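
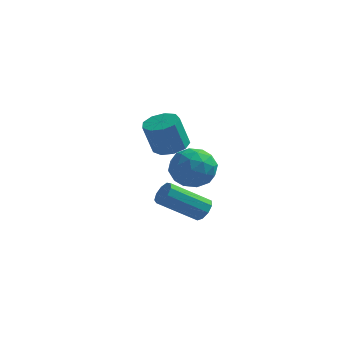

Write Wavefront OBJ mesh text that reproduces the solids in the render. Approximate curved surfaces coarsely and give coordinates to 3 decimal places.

v 0.69 2.077 -0.911
v 1.504 2.27 -0.674
v 1.125 1.937 0.907
v 0.31 1.743 0.671
v 1.165 2.758 -0.653
v 0.785 2.425 0.928
v 0.603 2.928 -0.752
v 0.224 2.594 0.829
v 0.082 2.699 -0.925
v -0.298 2.366 0.656
v -0.155 2.179 -1.092
v -0.535 1.846 0.489
v 0.003 1.611 -1.173
v -0.376 1.278 0.408
v 0.483 1.261 -1.132
v 0.103 0.928 0.449
v 1.059 1.293 -0.987
v 0.68 0.96 0.594
v 1.463 1.691 -0.806
v 1.083 1.358 0.775
v 3.622 -2.889 -2.019
v 3.899 -2.693 -1.525
v 2.376 -3.454 -0.366
v 2.098 -3.651 -0.861
v 3.646 -2.403 -1.668
v 2.122 -3.164 -0.51
v 3.381 -2.342 -1.976
v 1.857 -3.103 -0.817
v 3.229 -2.536 -2.304
v 1.705 -3.297 -1.145
v 3.261 -2.896 -2.498
v 1.737 -3.657 -1.34
v 3.462 -3.253 -2.469
v 1.938 -4.014 -1.31
v 3.737 -3.44 -2.229
v 2.213 -4.201 -1.071
v 3.959 -3.369 -1.891
v 2.435 -4.13 -0.732
v 4.023 -3.074 -1.613
v 2.499 -3.835 -0.454
v 1.061 1.099 -1.842
v 1.72 1.839 -1.267
v 2.4 -0.179 -1.733
v 3.059 0.561 -1.158
v 2.118 0.13 -0.666
v 1.29 0.92 -0.734
v 2.83 0.74 -2.266
v 2.002 1.53 -2.334
v 2.813 1.617 -1.529
v 2.373 1.24 -0.54
v 1.747 0.42 -2.46
v 1.307 0.043 -1.471
v 1.273 1.581 -1.564
v 2.847 0.079 -1.436
v 2.294 -0.174 -1.147
v 2.681 0.261 -0.809
v 1.02 1.041 -1.251
v 1.408 1.476 -0.912
v 1.641 0.472 -0.56
v 2.712 0.184 -2.088
v 3.1 0.619 -1.749
v 1.439 1.399 -2.191
v 1.826 1.834 -1.853
v 2.479 1.188 -2.44
v 2.303 1.886 -1.38
v 3.09 1.135 -1.316
v 2.955 1.24 -1.967
v 2.469 1.704 -2.007
v 2.044 1.664 -0.799
v 2.832 0.913 -0.735
v 2.278 0.66 -0.446
v 1.792 1.124 -0.485
v 2.687 1.534 -0.953
v 1.288 0.747 -2.265
v 2.076 -0.004 -2.201
v 2.328 0.536 -2.515
v 1.842 1 -2.554
v 1.03 0.525 -1.684
v 1.817 -0.226 -1.62
v 1.651 -0.044 -0.993
v 1.165 0.42 -1.033
v 1.433 0.126 -2.047
f 2 1 5
f 2 5 3
f 3 5 6
f 3 6 4
f 5 1 7
f 5 7 6
f 6 7 8
f 6 8 4
f 7 1 9
f 7 9 8
f 8 9 10
f 8 10 4
f 9 1 11
f 9 11 10
f 10 11 12
f 10 12 4
f 11 1 13
f 11 13 12
f 12 13 14
f 12 14 4
f 13 1 15
f 13 15 14
f 14 15 16
f 14 16 4
f 15 1 17
f 15 17 16
f 16 17 18
f 16 18 4
f 17 1 19
f 17 19 18
f 18 19 20
f 18 20 4
f 19 1 2
f 19 2 20
f 20 2 3
f 20 3 4
f 22 21 25
f 22 25 23
f 23 25 26
f 23 26 24
f 25 21 27
f 25 27 26
f 26 27 28
f 26 28 24
f 27 21 29
f 27 29 28
f 28 29 30
f 28 30 24
f 29 21 31
f 29 31 30
f 30 31 32
f 30 32 24
f 31 21 33
f 31 33 32
f 32 33 34
f 32 34 24
f 33 21 35
f 33 35 34
f 34 35 36
f 34 36 24
f 35 21 37
f 35 37 36
f 36 37 38
f 36 38 24
f 37 21 39
f 37 39 38
f 38 39 40
f 38 40 24
f 39 21 22
f 39 22 40
f 40 22 23
f 40 23 24
f 41 78 57
f 78 52 81
f 57 81 46
f 78 81 57
f 41 57 53
f 57 46 58
f 53 58 42
f 57 58 53
f 41 53 62
f 53 42 63
f 62 63 48
f 53 63 62
f 41 62 74
f 62 48 77
f 74 77 51
f 62 77 74
f 41 74 78
f 74 51 82
f 78 82 52
f 74 82 78
f 42 58 69
f 58 46 72
f 69 72 50
f 58 72 69
f 46 81 59
f 81 52 80
f 59 80 45
f 81 80 59
f 52 82 79
f 82 51 75
f 79 75 43
f 82 75 79
f 51 77 76
f 77 48 64
f 76 64 47
f 77 64 76
f 48 63 68
f 63 42 65
f 68 65 49
f 63 65 68
f 44 70 56
f 70 50 71
f 56 71 45
f 70 71 56
f 44 56 54
f 56 45 55
f 54 55 43
f 56 55 54
f 44 54 61
f 54 43 60
f 61 60 47
f 54 60 61
f 44 61 66
f 61 47 67
f 66 67 49
f 61 67 66
f 44 66 70
f 66 49 73
f 70 73 50
f 66 73 70
f 45 71 59
f 71 50 72
f 59 72 46
f 71 72 59
f 43 55 79
f 55 45 80
f 79 80 52
f 55 80 79
f 47 60 76
f 60 43 75
f 76 75 51
f 60 75 76
f 49 67 68
f 67 47 64
f 68 64 48
f 67 64 68
f 50 73 69
f 73 49 65
f 69 65 42
f 73 65 69



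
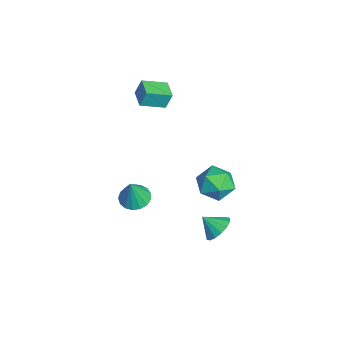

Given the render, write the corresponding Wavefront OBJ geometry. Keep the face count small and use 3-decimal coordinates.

v -4.512 -0.142 2.66
v -4.506 0.237 3.671
v -4.621 1.287 2.124
v -4.615 1.666 3.135
v -3.345 -0.066 2.625
v -3.339 0.313 3.636
v -3.454 1.363 2.089
v -3.448 1.742 3.1
v 3.427 2.947 -1.964
v 4.085 2.382 -2.165
v 2.993 2.173 -1.216
v 4.246 2.632 -1.813
v 4.188 2.966 -1.501
v 3.925 3.295 -1.314
v 3.529 3.531 -1.3
v 3.106 3.61 -1.464
v 2.769 3.511 -1.763
v 2.609 3.261 -2.115
v 2.667 2.927 -2.426
v 2.93 2.598 -2.614
v 3.325 2.362 -2.627
v 3.748 2.283 -2.463
v -1.146 -0.737 -3.329
v -0.316 -0.989 -3.57
v -0.734 -1.023 -1.611
v -0.281 -0.564 -3.508
v -0.445 -0.179 -3.405
v -0.769 0.078 -3.284
v -1.179 0.149 -3.174
v -1.582 0.016 -3.099
v -1.885 -0.289 -3.077
v -2.019 -0.697 -3.113
v -1.953 -1.114 -3.198
v -1.702 -1.445 -3.313
v -1.324 -1.614 -3.432
v -0.905 -1.581 -3.527
v -0.541 -1.356 -3.577
v 0.641 3.945 -0.144
v 1.515 3.386 -0.679
v -0.555 3.354 -1.481
v 0.319 2.795 -2.016
v -0.074 2.413 -0.985
v 0.665 2.778 -0.159
v 0.295 3.962 -2.001
v 1.034 4.327 -1.175
v 1.301 3.396 -1.826
v 1.073 2.439 -1.199
v -0.113 4.301 -0.961
v -0.341 3.344 -0.334
f 2 4 1
f 5 2 1
f 1 4 3
f 3 5 1
f 2 8 4
f 6 2 5
f 6 8 2
f 4 8 3
f 7 5 3
f 3 8 7
f 7 6 5
f 8 6 7
f 10 9 12
f 10 12 11
f 12 9 13
f 12 13 11
f 13 9 14
f 13 14 11
f 14 9 15
f 14 15 11
f 15 9 16
f 15 16 11
f 16 9 17
f 16 17 11
f 17 9 18
f 17 18 11
f 18 9 19
f 18 19 11
f 19 9 20
f 19 20 11
f 20 9 21
f 20 21 11
f 21 9 22
f 21 22 11
f 22 9 10
f 22 10 11
f 24 23 26
f 24 26 25
f 26 23 27
f 26 27 25
f 27 23 28
f 27 28 25
f 28 23 29
f 28 29 25
f 29 23 30
f 29 30 25
f 30 23 31
f 30 31 25
f 31 23 32
f 31 32 25
f 32 23 33
f 32 33 25
f 33 23 34
f 33 34 25
f 34 23 35
f 34 35 25
f 35 23 36
f 35 36 25
f 36 23 37
f 36 37 25
f 37 23 24
f 37 24 25
f 38 49 43
f 38 43 39
f 38 39 45
f 38 45 48
f 38 48 49
f 39 43 47
f 43 49 42
f 49 48 40
f 48 45 44
f 45 39 46
f 41 47 42
f 41 42 40
f 41 40 44
f 41 44 46
f 41 46 47
f 42 47 43
f 40 42 49
f 44 40 48
f 46 44 45
f 47 46 39



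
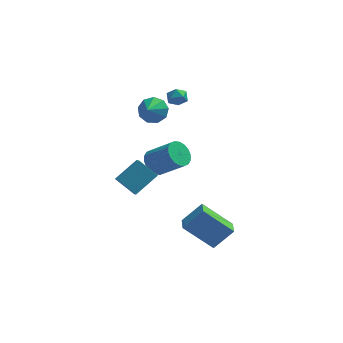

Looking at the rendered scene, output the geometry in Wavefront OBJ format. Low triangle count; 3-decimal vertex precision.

v 2.396 -3.576 -3.051
v 3.458 -3.274 -1.92
v 2.338 -2.618 -3.251
v 3.399 -2.317 -2.12
v 4.021 -3.783 -4.52
v 5.082 -3.482 -3.389
v 3.962 -2.826 -4.72
v 5.024 -2.524 -3.589
v -0.067 -4.21 0.204
v 0.046 -4.867 0.732
v -1.07 -3.727 1.019
v -0.957 -4.384 1.547
v 1.017 -3.356 1.033
v 1.13 -4.013 1.561
v 0.014 -2.873 1.848
v 0.127 -3.53 2.376
v 1.931 3.018 3.145
v 2.488 2.688 3.225
v 1.532 2.212 2.595
v 2.089 1.882 2.675
v 1.698 1.99 3.186
v 1.945 2.489 3.525
v 2.075 2.411 2.295
v 2.322 2.91 2.634
v 2.577 2.313 2.699
v 2.344 2.053 3.249
v 1.676 2.847 2.571
v 1.443 2.587 3.121
v 0.808 2.321 -2.471
v 1.287 3.017 -2.677
v 2.63 2.456 -1.455
v 2.152 1.759 -1.249
v 1.072 3.145 -2.381
v 2.415 2.584 -1.16
v 0.804 3.109 -2.103
v 2.147 2.548 -0.882
v 0.538 2.918 -1.898
v 1.881 2.356 -0.677
v 0.325 2.607 -1.807
v 1.668 2.046 -0.586
v 0.208 2.241 -1.847
v 1.551 1.679 -0.625
v 0.209 1.89 -2.01
v 1.552 1.328 -0.789
v 0.33 1.624 -2.265
v 1.673 1.063 -1.043
v 0.545 1.496 -2.56
v 1.888 0.935 -1.339
v 0.813 1.532 -2.838
v 2.156 0.971 -1.617
v 1.079 1.724 -3.043
v 2.422 1.162 -1.822
v 1.292 2.034 -3.134
v 2.635 1.473 -1.913
v 1.409 2.401 -3.095
v 2.752 1.839 -1.873
v 1.408 2.752 -2.931
v 2.751 2.19 -1.71
v 0.778 0.26 3.444
v 1.598 0.178 3.656
v 0.502 -0.68 4.156
v 1.331 0.538 4.027
v 0.806 0.767 4.126
v 0.268 0.759 3.906
v -0.031 0.517 3.47
v 0.048 0.155 3.022
v 0.469 -0.158 2.772
v 1.035 -0.276 2.837
v 1.48 -0.143 3.185
f 2 4 1
f 5 2 1
f 1 4 3
f 3 5 1
f 2 8 4
f 6 2 5
f 6 8 2
f 4 8 3
f 7 5 3
f 3 8 7
f 7 6 5
f 8 6 7
f 10 12 9
f 13 10 9
f 9 12 11
f 11 13 9
f 10 16 12
f 14 10 13
f 14 16 10
f 12 16 11
f 15 13 11
f 11 16 15
f 15 14 13
f 16 14 15
f 17 28 22
f 17 22 18
f 17 18 24
f 17 24 27
f 17 27 28
f 18 22 26
f 22 28 21
f 28 27 19
f 27 24 23
f 24 18 25
f 20 26 21
f 20 21 19
f 20 19 23
f 20 23 25
f 20 25 26
f 21 26 22
f 19 21 28
f 23 19 27
f 25 23 24
f 26 25 18
f 30 29 33
f 30 33 31
f 31 33 34
f 31 34 32
f 33 29 35
f 33 35 34
f 34 35 36
f 34 36 32
f 35 29 37
f 35 37 36
f 36 37 38
f 36 38 32
f 37 29 39
f 37 39 38
f 38 39 40
f 38 40 32
f 39 29 41
f 39 41 40
f 40 41 42
f 40 42 32
f 41 29 43
f 41 43 42
f 42 43 44
f 42 44 32
f 43 29 45
f 43 45 44
f 44 45 46
f 44 46 32
f 45 29 47
f 45 47 46
f 46 47 48
f 46 48 32
f 47 29 49
f 47 49 48
f 48 49 50
f 48 50 32
f 49 29 51
f 49 51 50
f 50 51 52
f 50 52 32
f 51 29 53
f 51 53 52
f 52 53 54
f 52 54 32
f 53 29 55
f 53 55 54
f 54 55 56
f 54 56 32
f 55 29 57
f 55 57 56
f 56 57 58
f 56 58 32
f 57 29 30
f 57 30 58
f 58 30 31
f 58 31 32
f 60 59 62
f 60 62 61
f 62 59 63
f 62 63 61
f 63 59 64
f 63 64 61
f 64 59 65
f 64 65 61
f 65 59 66
f 65 66 61
f 66 59 67
f 66 67 61
f 67 59 68
f 67 68 61
f 68 59 69
f 68 69 61
f 69 59 60
f 69 60 61



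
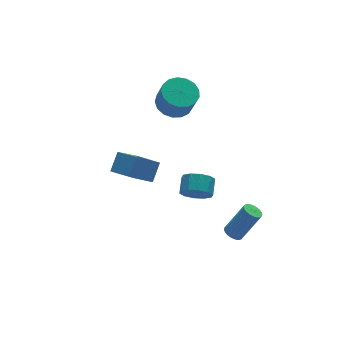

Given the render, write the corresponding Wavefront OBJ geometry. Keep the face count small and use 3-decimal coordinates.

v -3.244 1.922 -2.704
v -2.911 0.343 -1.863
v -4.498 2.193 -1.699
v -4.165 0.614 -0.858
v -2.455 2.526 -1.882
v -2.122 0.947 -1.041
v -3.709 2.797 -0.877
v -3.376 1.218 -0.036
v 0.456 3.876 0.672
v 1.508 4.151 0.758
v 1.555 3.518 2.194
v 0.504 3.244 2.108
v 1.255 4.565 0.949
v 1.302 3.932 2.385
v 0.819 4.821 1.076
v 0.866 4.189 2.513
v 0.3 4.862 1.111
v 0.347 4.229 2.547
v -0.183 4.676 1.046
v -0.136 4.043 2.482
v -0.52 4.307 0.894
v -0.473 3.674 2.33
v -0.633 3.84 0.692
v -0.585 3.207 2.128
v -0.496 3.381 0.485
v -0.449 2.748 1.921
v -0.142 3.035 0.321
v -0.094 2.402 1.757
v 0.35 2.882 0.237
v 0.398 2.25 1.673
v 0.866 2.957 0.253
v 0.914 2.324 1.689
v 1.288 3.243 0.365
v 1.336 2.61 1.801
v 1.52 3.673 0.547
v 1.567 3.041 1.983
v -0.483 -0.187 -3.749
v 0.072 -0.121 -4.504
v 0.658 0.652 -4.007
v 0.103 0.587 -3.251
v -0.366 0.254 -4.571
v 0.219 1.027 -4.073
v -0.85 0.461 -4.323
v -0.264 1.234 -3.826
v -1.193 0.42 -3.856
v -0.607 1.193 -3.359
v -1.265 0.148 -3.348
v -0.679 0.921 -2.851
v -1.038 -0.252 -2.993
v -0.452 0.521 -2.496
v -0.599 -0.627 -2.927
v -0.014 0.146 -2.429
v -0.116 -0.834 -3.174
v 0.47 -0.061 -2.677
v 0.227 -0.793 -3.641
v 0.813 -0.02 -3.144
v 0.299 -0.521 -4.149
v 0.885 0.252 -3.652
v -0.044 -3.376 -4.651
v 0.257 -2.892 -4.757
v 1.304 -3.159 -3.015
v 1.004 -3.644 -2.909
v 0.069 -2.808 -4.631
v 1.116 -3.075 -2.889
v -0.138 -2.822 -4.509
v 0.909 -3.09 -2.767
v -0.329 -2.932 -4.411
v 0.718 -3.2 -2.669
v -0.471 -3.119 -4.355
v 0.576 -3.387 -2.613
v -0.538 -3.351 -4.35
v 0.509 -3.618 -2.608
v -0.521 -3.586 -4.397
v 0.527 -3.854 -2.655
v -0.42 -3.786 -4.488
v 0.627 -4.054 -2.746
v -0.255 -3.915 -4.607
v 0.793 -4.182 -2.865
v -0.053 -3.95 -4.734
v 0.995 -4.218 -2.992
v 0.151 -3.887 -4.846
v 1.198 -4.154 -3.104
v 0.321 -3.735 -4.925
v 1.368 -4.002 -3.183
v 0.428 -3.521 -4.957
v 1.475 -3.788 -3.215
v 0.453 -3.282 -4.935
v 1.5 -3.549 -3.193
v 0.393 -3.059 -4.865
v 1.44 -3.327 -3.123
f 2 4 1
f 5 2 1
f 1 4 3
f 3 5 1
f 2 8 4
f 6 2 5
f 6 8 2
f 4 8 3
f 7 5 3
f 3 8 7
f 7 6 5
f 8 6 7
f 10 9 13
f 10 13 11
f 11 13 14
f 11 14 12
f 13 9 15
f 13 15 14
f 14 15 16
f 14 16 12
f 15 9 17
f 15 17 16
f 16 17 18
f 16 18 12
f 17 9 19
f 17 19 18
f 18 19 20
f 18 20 12
f 19 9 21
f 19 21 20
f 20 21 22
f 20 22 12
f 21 9 23
f 21 23 22
f 22 23 24
f 22 24 12
f 23 9 25
f 23 25 24
f 24 25 26
f 24 26 12
f 25 9 27
f 25 27 26
f 26 27 28
f 26 28 12
f 27 9 29
f 27 29 28
f 28 29 30
f 28 30 12
f 29 9 31
f 29 31 30
f 30 31 32
f 30 32 12
f 31 9 33
f 31 33 32
f 32 33 34
f 32 34 12
f 33 9 35
f 33 35 34
f 34 35 36
f 34 36 12
f 35 9 10
f 35 10 36
f 36 10 11
f 36 11 12
f 38 37 41
f 38 41 39
f 39 41 42
f 39 42 40
f 41 37 43
f 41 43 42
f 42 43 44
f 42 44 40
f 43 37 45
f 43 45 44
f 44 45 46
f 44 46 40
f 45 37 47
f 45 47 46
f 46 47 48
f 46 48 40
f 47 37 49
f 47 49 48
f 48 49 50
f 48 50 40
f 49 37 51
f 49 51 50
f 50 51 52
f 50 52 40
f 51 37 53
f 51 53 52
f 52 53 54
f 52 54 40
f 53 37 55
f 53 55 54
f 54 55 56
f 54 56 40
f 55 37 57
f 55 57 56
f 56 57 58
f 56 58 40
f 57 37 38
f 57 38 58
f 58 38 39
f 58 39 40
f 60 59 63
f 60 63 61
f 61 63 64
f 61 64 62
f 63 59 65
f 63 65 64
f 64 65 66
f 64 66 62
f 65 59 67
f 65 67 66
f 66 67 68
f 66 68 62
f 67 59 69
f 67 69 68
f 68 69 70
f 68 70 62
f 69 59 71
f 69 71 70
f 70 71 72
f 70 72 62
f 71 59 73
f 71 73 72
f 72 73 74
f 72 74 62
f 73 59 75
f 73 75 74
f 74 75 76
f 74 76 62
f 75 59 77
f 75 77 76
f 76 77 78
f 76 78 62
f 77 59 79
f 77 79 78
f 78 79 80
f 78 80 62
f 79 59 81
f 79 81 80
f 80 81 82
f 80 82 62
f 81 59 83
f 81 83 82
f 82 83 84
f 82 84 62
f 83 59 85
f 83 85 84
f 84 85 86
f 84 86 62
f 85 59 87
f 85 87 86
f 86 87 88
f 86 88 62
f 87 59 89
f 87 89 88
f 88 89 90
f 88 90 62
f 89 59 60
f 89 60 90
f 90 60 61
f 90 61 62



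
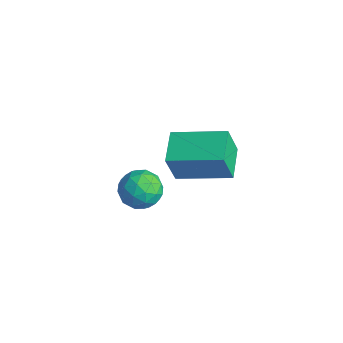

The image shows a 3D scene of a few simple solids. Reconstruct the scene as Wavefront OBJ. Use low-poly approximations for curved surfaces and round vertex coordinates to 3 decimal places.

v -0.358 -1.004 -0.501
v 0.043 -0.462 -0.157
v 0.337 -1.858 0.037
v 0.738 -1.316 0.381
v 0.018 -1.439 0.581
v -0.411 -0.911 0.249
v 0.791 -1.409 -0.369
v 0.362 -0.881 -0.701
v 0.753 -0.712 -0.076
v 0.276 -0.731 0.511
v 0.104 -1.589 -0.631
v -0.373 -1.608 -0.044
v -0.218 -0.658 -0.376
v 0.598 -1.662 0.256
v 0.175 -1.734 0.374
v 0.411 -1.416 0.576
v -0.485 -0.922 -0.137
v -0.249 -0.603 0.064
v -0.264 -1.178 0.498
v 0.629 -1.717 -0.184
v 0.865 -1.398 0.017
v -0.031 -0.904 -0.696
v 0.205 -0.586 -0.494
v 0.644 -1.142 -0.618
v 0.435 -0.486 -0.126
v 0.843 -0.988 0.19
v 0.874 -1.043 -0.251
v 0.622 -0.733 -0.446
v 0.154 -0.497 0.219
v 0.562 -0.999 0.535
v 0.139 -1.072 0.653
v -0.113 -0.761 0.457
v 0.572 -0.644 0.267
v -0.182 -1.321 -0.655
v 0.226 -1.823 -0.339
v 0.493 -1.559 -0.577
v 0.241 -1.248 -0.773
v -0.463 -1.332 -0.31
v -0.055 -1.834 0.006
v -0.242 -1.587 0.326
v -0.494 -1.277 0.131
v -0.192 -1.676 -0.387
v -2.562 2.111 -2.465
v -2.554 1.71 -1.207
v -1.249 3.499 -2.029
v -1.241 3.098 -0.772
v -1.619 1.302 -2.728
v -1.611 0.901 -1.471
v -0.306 2.69 -2.293
v -0.298 2.289 -1.035
f 1 38 17
f 38 12 41
f 17 41 6
f 38 41 17
f 1 17 13
f 17 6 18
f 13 18 2
f 17 18 13
f 1 13 22
f 13 2 23
f 22 23 8
f 13 23 22
f 1 22 34
f 22 8 37
f 34 37 11
f 22 37 34
f 1 34 38
f 34 11 42
f 38 42 12
f 34 42 38
f 2 18 29
f 18 6 32
f 29 32 10
f 18 32 29
f 6 41 19
f 41 12 40
f 19 40 5
f 41 40 19
f 12 42 39
f 42 11 35
f 39 35 3
f 42 35 39
f 11 37 36
f 37 8 24
f 36 24 7
f 37 24 36
f 8 23 28
f 23 2 25
f 28 25 9
f 23 25 28
f 4 30 16
f 30 10 31
f 16 31 5
f 30 31 16
f 4 16 14
f 16 5 15
f 14 15 3
f 16 15 14
f 4 14 21
f 14 3 20
f 21 20 7
f 14 20 21
f 4 21 26
f 21 7 27
f 26 27 9
f 21 27 26
f 4 26 30
f 26 9 33
f 30 33 10
f 26 33 30
f 5 31 19
f 31 10 32
f 19 32 6
f 31 32 19
f 3 15 39
f 15 5 40
f 39 40 12
f 15 40 39
f 7 20 36
f 20 3 35
f 36 35 11
f 20 35 36
f 9 27 28
f 27 7 24
f 28 24 8
f 27 24 28
f 10 33 29
f 33 9 25
f 29 25 2
f 33 25 29
f 44 46 43
f 47 44 43
f 43 46 45
f 45 47 43
f 44 50 46
f 48 44 47
f 48 50 44
f 46 50 45
f 49 47 45
f 45 50 49
f 49 48 47
f 50 48 49



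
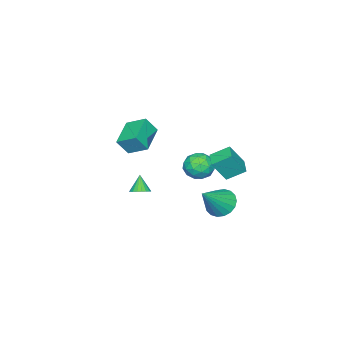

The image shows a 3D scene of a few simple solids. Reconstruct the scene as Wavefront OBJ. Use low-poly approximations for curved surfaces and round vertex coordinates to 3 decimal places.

v -2.07 1.84 -1.73
v -1.376 1.294 -0.348
v -2.712 2.766 -1.042
v -2.018 2.22 0.34
v -1.222 2.54 -1.88
v -0.528 1.994 -0.498
v -1.864 3.466 -1.192
v -1.17 2.92 0.19
v 1.279 3.837 -2.013
v 1.774 3.227 -2.614
v 2.841 3.623 -0.507
v 1.934 3.623 -2.723
v 1.964 4.061 -2.691
v 1.858 4.455 -2.525
v 1.637 4.727 -2.258
v 1.346 4.823 -1.941
v 1.041 4.723 -1.639
v 0.783 4.448 -1.411
v 0.624 4.052 -1.302
v 0.594 3.614 -1.334
v 0.7 3.22 -1.5
v 0.92 2.948 -1.768
v 1.212 2.852 -2.084
v 1.517 2.952 -2.386
v -2.604 0.864 -1.85
v -1.656 1.083 -2.119
v -2.224 -0.723 -1.801
v -1.276 -0.504 -2.07
v -1.616 -0.237 -1.158
v -1.851 0.744 -1.188
v -2.029 -0.384 -2.732
v -2.264 0.597 -2.762
v -1.301 0.312 -2.664
v -1.046 0.403 -1.692
v -2.834 -0.043 -2.228
v -2.579 0.048 -1.256
v -2.164 1.113 -1.989
v -1.716 -0.753 -1.931
v -1.916 -0.596 -1.395
v -1.359 -0.467 -1.554
v -2.278 0.914 -1.442
v -1.721 1.043 -1.6
v -1.697 0.267 -1.035
v -2.159 -0.683 -2.32
v -1.602 -0.554 -2.478
v -2.521 0.827 -2.366
v -1.964 0.956 -2.525
v -2.183 0.093 -2.885
v -1.398 0.788 -2.467
v -1.174 -0.145 -2.439
v -1.616 -0.074 -2.827
v -1.755 0.502 -2.845
v -1.248 0.842 -1.896
v -1.024 -0.091 -1.867
v -1.224 0.066 -1.331
v -1.362 0.643 -1.349
v -1.039 0.388 -2.216
v -2.856 0.451 -2.053
v -2.632 -0.482 -2.024
v -2.518 -0.283 -2.571
v -2.656 0.294 -2.589
v -2.706 0.505 -1.481
v -2.482 -0.428 -1.453
v -2.125 -0.142 -1.075
v -2.264 0.434 -1.093
v -2.841 -0.028 -1.704
v 2.728 -0.6 -1.959
v 3.241 -0.921 -1.823
v 2.232 -0.98 -0.981
v 3.289 -0.694 -1.71
v 3.239 -0.45 -1.641
v 3.101 -0.233 -1.626
v 2.899 -0.079 -1.669
v 2.667 -0.015 -1.762
v 2.446 -0.052 -1.889
v 2.274 -0.184 -2.028
v 2.18 -0.388 -2.155
v 2.181 -0.629 -2.248
v 2.276 -0.864 -2.291
v 2.45 -1.054 -2.276
v 2.672 -1.165 -2.207
v 2.904 -1.179 -2.094
v 3.105 -1.092 -1.959
v -0.247 -3.613 -1.36
v -1.995 -4.178 -0.767
v -0.425 -2.34 -0.668
v -2.173 -2.905 -0.076
v 0.253 -4.095 -0.344
v -1.495 -4.66 0.248
v 0.075 -2.822 0.347
v -1.673 -3.387 0.94
f 2 4 1
f 5 2 1
f 1 4 3
f 3 5 1
f 2 8 4
f 6 2 5
f 6 8 2
f 4 8 3
f 7 5 3
f 3 8 7
f 7 6 5
f 8 6 7
f 10 9 12
f 10 12 11
f 12 9 13
f 12 13 11
f 13 9 14
f 13 14 11
f 14 9 15
f 14 15 11
f 15 9 16
f 15 16 11
f 16 9 17
f 16 17 11
f 17 9 18
f 17 18 11
f 18 9 19
f 18 19 11
f 19 9 20
f 19 20 11
f 20 9 21
f 20 21 11
f 21 9 22
f 21 22 11
f 22 9 23
f 22 23 11
f 23 9 24
f 23 24 11
f 24 9 10
f 24 10 11
f 25 62 41
f 62 36 65
f 41 65 30
f 62 65 41
f 25 41 37
f 41 30 42
f 37 42 26
f 41 42 37
f 25 37 46
f 37 26 47
f 46 47 32
f 37 47 46
f 25 46 58
f 46 32 61
f 58 61 35
f 46 61 58
f 25 58 62
f 58 35 66
f 62 66 36
f 58 66 62
f 26 42 53
f 42 30 56
f 53 56 34
f 42 56 53
f 30 65 43
f 65 36 64
f 43 64 29
f 65 64 43
f 36 66 63
f 66 35 59
f 63 59 27
f 66 59 63
f 35 61 60
f 61 32 48
f 60 48 31
f 61 48 60
f 32 47 52
f 47 26 49
f 52 49 33
f 47 49 52
f 28 54 40
f 54 34 55
f 40 55 29
f 54 55 40
f 28 40 38
f 40 29 39
f 38 39 27
f 40 39 38
f 28 38 45
f 38 27 44
f 45 44 31
f 38 44 45
f 28 45 50
f 45 31 51
f 50 51 33
f 45 51 50
f 28 50 54
f 50 33 57
f 54 57 34
f 50 57 54
f 29 55 43
f 55 34 56
f 43 56 30
f 55 56 43
f 27 39 63
f 39 29 64
f 63 64 36
f 39 64 63
f 31 44 60
f 44 27 59
f 60 59 35
f 44 59 60
f 33 51 52
f 51 31 48
f 52 48 32
f 51 48 52
f 34 57 53
f 57 33 49
f 53 49 26
f 57 49 53
f 68 67 70
f 68 70 69
f 70 67 71
f 70 71 69
f 71 67 72
f 71 72 69
f 72 67 73
f 72 73 69
f 73 67 74
f 73 74 69
f 74 67 75
f 74 75 69
f 75 67 76
f 75 76 69
f 76 67 77
f 76 77 69
f 77 67 78
f 77 78 69
f 78 67 79
f 78 79 69
f 79 67 80
f 79 80 69
f 80 67 81
f 80 81 69
f 81 67 82
f 81 82 69
f 82 67 83
f 82 83 69
f 83 67 68
f 83 68 69
f 85 87 84
f 88 85 84
f 84 87 86
f 86 88 84
f 85 91 87
f 89 85 88
f 89 91 85
f 87 91 86
f 90 88 86
f 86 91 90
f 90 89 88
f 91 89 90



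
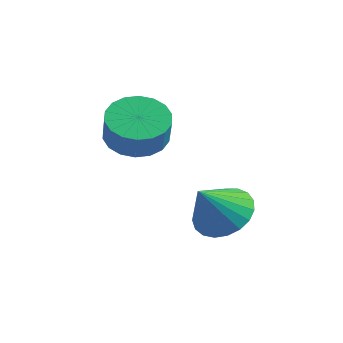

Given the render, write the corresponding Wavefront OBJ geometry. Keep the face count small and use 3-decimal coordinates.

v -1.658 -2.012 0.798
v -0.671 -2.02 0.47
v -0.335 -2.357 1.495
v -1.322 -2.348 1.822
v -0.723 -1.589 0.629
v -0.386 -1.926 1.654
v -0.96 -1.241 0.822
v -0.624 -1.578 1.846
v -1.336 -1.046 1.009
v -0.999 -1.383 2.034
v -1.775 -1.042 1.155
v -1.438 -1.379 2.18
v -2.191 -1.23 1.23
v -1.855 -1.567 2.254
v -2.502 -1.573 1.219
v -2.165 -1.91 2.244
v -2.645 -2.003 1.125
v -2.309 -2.34 2.15
v -2.594 -2.434 0.966
v -2.257 -2.771 1.991
v -2.356 -2.782 0.774
v -2.02 -3.119 1.798
v -1.981 -2.977 0.586
v -1.644 -3.314 1.611
v -1.542 -2.981 0.44
v -1.205 -3.318 1.465
v -1.125 -2.793 0.366
v -0.789 -3.13 1.39
v -0.815 -2.45 0.376
v -0.478 -2.787 1.401
v 1.376 -1.739 -1.732
v 2.117 -1.208 -1.19
v 1.084 -2.681 -0.408
v 1.754 -0.974 -1.103
v 1.326 -0.871 -1.125
v 0.906 -0.919 -1.252
v 0.568 -1.109 -1.461
v 0.369 -1.407 -1.718
v 0.345 -1.763 -1.976
v 0.499 -2.115 -2.193
v 0.804 -2.402 -2.329
v 1.209 -2.574 -2.363
v 1.642 -2.602 -2.287
v 2.029 -2.481 -2.115
v 2.304 -2.231 -1.877
v 2.418 -1.896 -1.614
v 2.351 -1.535 -1.371
f 2 1 5
f 2 5 3
f 3 5 6
f 3 6 4
f 5 1 7
f 5 7 6
f 6 7 8
f 6 8 4
f 7 1 9
f 7 9 8
f 8 9 10
f 8 10 4
f 9 1 11
f 9 11 10
f 10 11 12
f 10 12 4
f 11 1 13
f 11 13 12
f 12 13 14
f 12 14 4
f 13 1 15
f 13 15 14
f 14 15 16
f 14 16 4
f 15 1 17
f 15 17 16
f 16 17 18
f 16 18 4
f 17 1 19
f 17 19 18
f 18 19 20
f 18 20 4
f 19 1 21
f 19 21 20
f 20 21 22
f 20 22 4
f 21 1 23
f 21 23 22
f 22 23 24
f 22 24 4
f 23 1 25
f 23 25 24
f 24 25 26
f 24 26 4
f 25 1 27
f 25 27 26
f 26 27 28
f 26 28 4
f 27 1 29
f 27 29 28
f 28 29 30
f 28 30 4
f 29 1 2
f 29 2 30
f 30 2 3
f 30 3 4
f 32 31 34
f 32 34 33
f 34 31 35
f 34 35 33
f 35 31 36
f 35 36 33
f 36 31 37
f 36 37 33
f 37 31 38
f 37 38 33
f 38 31 39
f 38 39 33
f 39 31 40
f 39 40 33
f 40 31 41
f 40 41 33
f 41 31 42
f 41 42 33
f 42 31 43
f 42 43 33
f 43 31 44
f 43 44 33
f 44 31 45
f 44 45 33
f 45 31 46
f 45 46 33
f 46 31 47
f 46 47 33
f 47 31 32
f 47 32 33



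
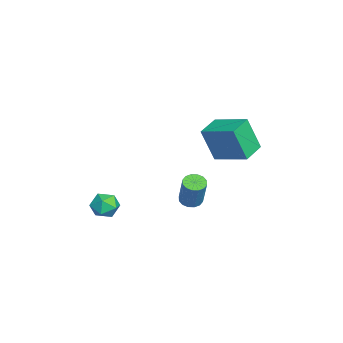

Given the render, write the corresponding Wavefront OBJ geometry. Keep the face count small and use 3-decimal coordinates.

v 1.567 1.683 0.096
v 1.497 0.996 1.994
v 0.368 2.357 0.296
v 0.299 1.67 2.194
v 2.561 3.27 0.706
v 2.492 2.583 2.604
v 1.363 3.944 0.906
v 1.293 3.257 2.804
v 1.682 -3.538 -2.629
v 2.182 -2.941 -2.947
v 2.718 -4.419 -2.653
v 3.218 -3.822 -2.971
v 2.945 -3.764 -2.177
v 2.305 -3.219 -2.163
v 2.595 -4.141 -3.437
v 1.955 -3.596 -3.423
v 2.747 -3.314 -3.446
v 2.963 -3.081 -2.667
v 1.937 -4.279 -2.933
v 2.153 -4.046 -2.154
v -1.481 0.453 -4.713
v -1.11 0.928 -4.93
v -0.369 1.141 -3.205
v -0.739 0.667 -2.987
v -1.389 1.076 -4.829
v -0.648 1.289 -3.104
v -1.692 1.057 -4.697
v -0.951 1.271 -2.971
v -1.938 0.877 -4.569
v -1.197 1.09 -2.843
v -2.062 0.583 -4.479
v -1.321 0.796 -2.753
v -2.03 0.254 -4.452
v -1.289 0.467 -2.727
v -1.851 -0.021 -4.495
v -1.11 0.192 -2.77
v -1.572 -0.169 -4.596
v -0.831 0.044 -2.871
v -1.269 -0.151 -4.729
v -0.528 0.063 -3.003
v -1.023 0.03 -4.857
v -0.282 0.243 -3.131
v -0.899 0.324 -4.947
v -0.158 0.537 -3.221
v -0.931 0.653 -4.973
v -0.19 0.866 -3.248
f 2 4 1
f 5 2 1
f 1 4 3
f 3 5 1
f 2 8 4
f 6 2 5
f 6 8 2
f 4 8 3
f 7 5 3
f 3 8 7
f 7 6 5
f 8 6 7
f 9 20 14
f 9 14 10
f 9 10 16
f 9 16 19
f 9 19 20
f 10 14 18
f 14 20 13
f 20 19 11
f 19 16 15
f 16 10 17
f 12 18 13
f 12 13 11
f 12 11 15
f 12 15 17
f 12 17 18
f 13 18 14
f 11 13 20
f 15 11 19
f 17 15 16
f 18 17 10
f 22 21 25
f 22 25 23
f 23 25 26
f 23 26 24
f 25 21 27
f 25 27 26
f 26 27 28
f 26 28 24
f 27 21 29
f 27 29 28
f 28 29 30
f 28 30 24
f 29 21 31
f 29 31 30
f 30 31 32
f 30 32 24
f 31 21 33
f 31 33 32
f 32 33 34
f 32 34 24
f 33 21 35
f 33 35 34
f 34 35 36
f 34 36 24
f 35 21 37
f 35 37 36
f 36 37 38
f 36 38 24
f 37 21 39
f 37 39 38
f 38 39 40
f 38 40 24
f 39 21 41
f 39 41 40
f 40 41 42
f 40 42 24
f 41 21 43
f 41 43 42
f 42 43 44
f 42 44 24
f 43 21 45
f 43 45 44
f 44 45 46
f 44 46 24
f 45 21 22
f 45 22 46
f 46 22 23
f 46 23 24



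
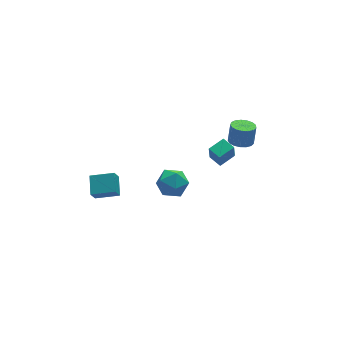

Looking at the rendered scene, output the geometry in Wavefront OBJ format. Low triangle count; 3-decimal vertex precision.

v 2.086 0.862 1.912
v 1.931 0.654 2.92
v 1.825 1.63 2.031
v 1.67 1.422 3.038
v 3.05 1.158 2.122
v 2.895 0.95 3.129
v 2.789 1.926 2.24
v 2.634 1.718 3.248
v 3.635 1.694 2.624
v 4.305 1.58 2.507
v 4.536 1.812 3.599
v 3.865 1.926 3.716
v 4.268 1.903 2.446
v 4.498 2.135 3.538
v 4.085 2.177 2.426
v 4.316 2.41 3.518
v 3.8 2.341 2.451
v 4.03 2.573 3.543
v 3.476 2.357 2.516
v 3.707 2.589 3.608
v 3.189 2.22 2.606
v 3.42 2.453 3.698
v 3.004 1.964 2.7
v 3.235 2.196 3.792
v 2.963 1.645 2.776
v 3.194 1.877 3.868
v 3.077 1.337 2.818
v 3.307 1.57 3.91
v 3.318 1.112 2.815
v 3.548 1.344 3.907
v 3.631 1.019 2.768
v 3.862 1.251 3.86
v 3.946 1.081 2.689
v 4.176 1.314 3.781
v 4.189 1.284 2.594
v 4.419 1.516 3.686
v -3.078 2.738 -0.126
v -2.725 3.767 0.406
v -4.264 3.315 -0.456
v -3.912 4.344 0.076
v -2.728 3.016 -0.896
v -2.376 4.045 -0.364
v -3.915 3.593 -1.226
v -3.562 4.622 -0.694
v -0.595 1.288 1.583
v -0.042 0.926 2.26
v -1.498 0.054 1.66
v -0.945 -0.308 2.337
v -1.476 0.454 2.517
v -0.918 1.217 2.469
v -0.622 -0.237 1.451
v -0.064 0.526 1.403
v -0.059 -0.017 2.179
v -0.587 0.411 2.838
v -0.953 0.569 1.082
v -1.481 0.997 1.741
f 2 4 1
f 5 2 1
f 1 4 3
f 3 5 1
f 2 8 4
f 6 2 5
f 6 8 2
f 4 8 3
f 7 5 3
f 3 8 7
f 7 6 5
f 8 6 7
f 10 9 13
f 10 13 11
f 11 13 14
f 11 14 12
f 13 9 15
f 13 15 14
f 14 15 16
f 14 16 12
f 15 9 17
f 15 17 16
f 16 17 18
f 16 18 12
f 17 9 19
f 17 19 18
f 18 19 20
f 18 20 12
f 19 9 21
f 19 21 20
f 20 21 22
f 20 22 12
f 21 9 23
f 21 23 22
f 22 23 24
f 22 24 12
f 23 9 25
f 23 25 24
f 24 25 26
f 24 26 12
f 25 9 27
f 25 27 26
f 26 27 28
f 26 28 12
f 27 9 29
f 27 29 28
f 28 29 30
f 28 30 12
f 29 9 31
f 29 31 30
f 30 31 32
f 30 32 12
f 31 9 33
f 31 33 32
f 32 33 34
f 32 34 12
f 33 9 35
f 33 35 34
f 34 35 36
f 34 36 12
f 35 9 10
f 35 10 36
f 36 10 11
f 36 11 12
f 38 40 37
f 41 38 37
f 37 40 39
f 39 41 37
f 38 44 40
f 42 38 41
f 42 44 38
f 40 44 39
f 43 41 39
f 39 44 43
f 43 42 41
f 44 42 43
f 45 56 50
f 45 50 46
f 45 46 52
f 45 52 55
f 45 55 56
f 46 50 54
f 50 56 49
f 56 55 47
f 55 52 51
f 52 46 53
f 48 54 49
f 48 49 47
f 48 47 51
f 48 51 53
f 48 53 54
f 49 54 50
f 47 49 56
f 51 47 55
f 53 51 52
f 54 53 46



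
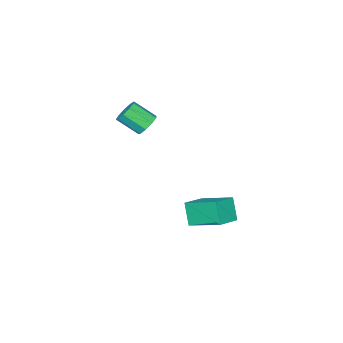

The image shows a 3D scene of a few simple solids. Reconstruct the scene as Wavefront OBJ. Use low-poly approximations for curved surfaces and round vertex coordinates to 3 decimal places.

v -0.635 2.039 -3.916
v -1.037 1.415 -2.635
v -0.878 3.962 -3.055
v -1.28 3.337 -1.774
v 0.76 2.023 -3.486
v 0.358 1.398 -2.205
v 0.517 3.945 -2.625
v 0.115 3.321 -1.344
v 0.972 -0.597 3.35
v 1.582 -0.192 3.511
v 2.078 -1.298 4.412
v 1.468 -1.703 4.25
v 1.208 -0.087 3.846
v 1.704 -1.193 4.747
v 0.724 -0.221 3.949
v 1.22 -1.327 4.849
v 0.355 -0.53 3.771
v 0.851 -1.636 4.672
v 0.276 -0.871 3.396
v 0.772 -1.977 4.297
v 0.522 -1.084 3
v 1.018 -2.19 3.9
v 0.979 -1.069 2.767
v 1.474 -2.175 3.667
v 1.432 -0.833 2.807
v 1.928 -1.939 3.707
v 1.671 -0.486 3.101
v 2.167 -1.593 4.001
f 2 4 1
f 5 2 1
f 1 4 3
f 3 5 1
f 2 8 4
f 6 2 5
f 6 8 2
f 4 8 3
f 7 5 3
f 3 8 7
f 7 6 5
f 8 6 7
f 10 9 13
f 10 13 11
f 11 13 14
f 11 14 12
f 13 9 15
f 13 15 14
f 14 15 16
f 14 16 12
f 15 9 17
f 15 17 16
f 16 17 18
f 16 18 12
f 17 9 19
f 17 19 18
f 18 19 20
f 18 20 12
f 19 9 21
f 19 21 20
f 20 21 22
f 20 22 12
f 21 9 23
f 21 23 22
f 22 23 24
f 22 24 12
f 23 9 25
f 23 25 24
f 24 25 26
f 24 26 12
f 25 9 27
f 25 27 26
f 26 27 28
f 26 28 12
f 27 9 10
f 27 10 28
f 28 10 11
f 28 11 12



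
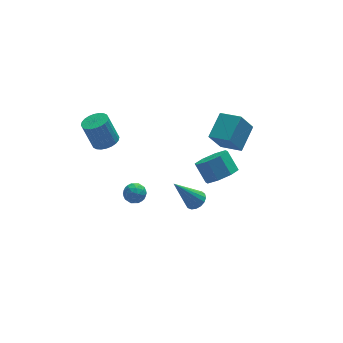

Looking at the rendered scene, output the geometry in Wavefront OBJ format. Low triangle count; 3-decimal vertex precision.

v 1.57 -1.908 -2.32
v 2.042 -2.163 -1.989
v 0.39 -1.812 -0.56
v 2.093 -1.867 -1.971
v 2.024 -1.579 -2.033
v 1.851 -1.368 -2.16
v 1.614 -1.28 -2.324
v 1.366 -1.336 -2.487
v 1.165 -1.523 -2.612
v 1.057 -1.799 -2.669
v 1.066 -2.099 -2.647
v 1.19 -2.356 -2.549
v 1.402 -2.51 -2.399
v 1.651 -2.527 -2.231
v 1.882 -2.401 -2.083
v 4.234 -1.451 0.744
v 3.491 -1.606 2.004
v 3.422 -0.459 0.388
v 2.679 -0.615 1.647
v 5.241 -0.365 1.473
v 4.498 -0.521 2.732
v 4.429 0.626 1.116
v 3.686 0.471 2.376
v -2.338 1.308 0.98
v -1.745 0.917 1.251
v -2.209 1.282 2.792
v -2.802 1.672 2.52
v -1.627 1.188 1.222
v -2.092 1.553 2.763
v -1.618 1.477 1.156
v -2.083 1.842 2.697
v -1.719 1.74 1.064
v -2.183 2.105 2.604
v -1.913 1.938 0.958
v -2.378 2.303 2.499
v -2.173 2.039 0.856
v -2.637 2.404 2.397
v -2.457 2.029 0.773
v -2.922 2.394 2.313
v -2.723 1.909 0.721
v -3.188 2.274 2.262
v -2.931 1.698 0.708
v -3.395 2.063 2.249
v -3.048 1.427 0.737
v -3.513 1.792 2.278
v -3.057 1.138 0.803
v -3.522 1.503 2.344
v -2.957 0.875 0.896
v -3.421 1.24 2.436
v -2.762 0.677 1.001
v -3.227 1.042 2.542
v -2.503 0.576 1.103
v -2.967 0.941 2.644
v -2.218 0.586 1.187
v -2.683 0.951 2.727
v -1.952 0.706 1.238
v -2.417 1.071 2.779
v -2.477 -2.834 0.8
v -1.92 -2.773 1.114
v -2.4 -3.867 0.866
v -1.843 -3.806 1.18
v -2.392 -3.629 1.462
v -2.439 -2.991 1.421
v -1.881 -3.649 0.559
v -1.928 -3.011 0.518
v -1.552 -3.276 0.964
v -1.868 -3.264 1.522
v -2.452 -3.376 0.458
v -2.768 -3.364 1.016
v -2.205 -2.713 0.951
v -2.115 -3.927 1.029
v -2.437 -3.823 1.195
v -2.11 -3.787 1.379
v -2.51 -2.841 1.132
v -2.183 -2.805 1.316
v -2.46 -3.308 1.521
v -2.137 -3.835 0.664
v -1.81 -3.799 0.848
v -2.21 -2.853 0.601
v -1.883 -2.817 0.785
v -1.86 -3.332 0.459
v -1.662 -2.973 1.047
v -1.617 -3.58 1.086
v -1.639 -3.488 0.721
v -1.667 -3.113 0.697
v -1.847 -2.966 1.376
v -1.802 -3.573 1.414
v -2.124 -3.469 1.58
v -2.152 -3.094 1.556
v -1.631 -3.262 1.288
v -2.518 -3.067 0.566
v -2.473 -3.674 0.604
v -2.168 -3.546 0.424
v -2.196 -3.171 0.4
v -2.703 -3.06 0.894
v -2.658 -3.667 0.933
v -2.653 -3.527 1.283
v -2.681 -3.152 1.259
v -2.689 -3.378 0.692
v 3.656 -0.116 -2.639
v 4.134 0.621 -3.139
v 3.801 1.473 -2.2
v 3.324 0.736 -1.701
v 3.391 0.558 -3.344
v 3.059 1.409 -2.405
v 2.804 0.1 -3.137
v 2.471 0.951 -2.198
v 2.716 -0.484 -2.638
v 2.384 0.367 -1.699
v 3.179 -0.853 -2.14
v 2.846 -0.001 -1.201
v 3.921 -0.789 -1.935
v 3.589 0.062 -0.996
v 4.509 -0.331 -2.142
v 4.176 0.52 -1.203
v 4.596 0.253 -2.641
v 4.264 1.104 -1.702
f 2 1 4
f 2 4 3
f 4 1 5
f 4 5 3
f 5 1 6
f 5 6 3
f 6 1 7
f 6 7 3
f 7 1 8
f 7 8 3
f 8 1 9
f 8 9 3
f 9 1 10
f 9 10 3
f 10 1 11
f 10 11 3
f 11 1 12
f 11 12 3
f 12 1 13
f 12 13 3
f 13 1 14
f 13 14 3
f 14 1 15
f 14 15 3
f 15 1 2
f 15 2 3
f 17 19 16
f 20 17 16
f 16 19 18
f 18 20 16
f 17 23 19
f 21 17 20
f 21 23 17
f 19 23 18
f 22 20 18
f 18 23 22
f 22 21 20
f 23 21 22
f 25 24 28
f 25 28 26
f 26 28 29
f 26 29 27
f 28 24 30
f 28 30 29
f 29 30 31
f 29 31 27
f 30 24 32
f 30 32 31
f 31 32 33
f 31 33 27
f 32 24 34
f 32 34 33
f 33 34 35
f 33 35 27
f 34 24 36
f 34 36 35
f 35 36 37
f 35 37 27
f 36 24 38
f 36 38 37
f 37 38 39
f 37 39 27
f 38 24 40
f 38 40 39
f 39 40 41
f 39 41 27
f 40 24 42
f 40 42 41
f 41 42 43
f 41 43 27
f 42 24 44
f 42 44 43
f 43 44 45
f 43 45 27
f 44 24 46
f 44 46 45
f 45 46 47
f 45 47 27
f 46 24 48
f 46 48 47
f 47 48 49
f 47 49 27
f 48 24 50
f 48 50 49
f 49 50 51
f 49 51 27
f 50 24 52
f 50 52 51
f 51 52 53
f 51 53 27
f 52 24 54
f 52 54 53
f 53 54 55
f 53 55 27
f 54 24 56
f 54 56 55
f 55 56 57
f 55 57 27
f 56 24 25
f 56 25 57
f 57 25 26
f 57 26 27
f 58 95 74
f 95 69 98
f 74 98 63
f 95 98 74
f 58 74 70
f 74 63 75
f 70 75 59
f 74 75 70
f 58 70 79
f 70 59 80
f 79 80 65
f 70 80 79
f 58 79 91
f 79 65 94
f 91 94 68
f 79 94 91
f 58 91 95
f 91 68 99
f 95 99 69
f 91 99 95
f 59 75 86
f 75 63 89
f 86 89 67
f 75 89 86
f 63 98 76
f 98 69 97
f 76 97 62
f 98 97 76
f 69 99 96
f 99 68 92
f 96 92 60
f 99 92 96
f 68 94 93
f 94 65 81
f 93 81 64
f 94 81 93
f 65 80 85
f 80 59 82
f 85 82 66
f 80 82 85
f 61 87 73
f 87 67 88
f 73 88 62
f 87 88 73
f 61 73 71
f 73 62 72
f 71 72 60
f 73 72 71
f 61 71 78
f 71 60 77
f 78 77 64
f 71 77 78
f 61 78 83
f 78 64 84
f 83 84 66
f 78 84 83
f 61 83 87
f 83 66 90
f 87 90 67
f 83 90 87
f 62 88 76
f 88 67 89
f 76 89 63
f 88 89 76
f 60 72 96
f 72 62 97
f 96 97 69
f 72 97 96
f 64 77 93
f 77 60 92
f 93 92 68
f 77 92 93
f 66 84 85
f 84 64 81
f 85 81 65
f 84 81 85
f 67 90 86
f 90 66 82
f 86 82 59
f 90 82 86
f 101 100 104
f 101 104 102
f 102 104 105
f 102 105 103
f 104 100 106
f 104 106 105
f 105 106 107
f 105 107 103
f 106 100 108
f 106 108 107
f 107 108 109
f 107 109 103
f 108 100 110
f 108 110 109
f 109 110 111
f 109 111 103
f 110 100 112
f 110 112 111
f 111 112 113
f 111 113 103
f 112 100 114
f 112 114 113
f 113 114 115
f 113 115 103
f 114 100 116
f 114 116 115
f 115 116 117
f 115 117 103
f 116 100 101
f 116 101 117
f 117 101 102
f 117 102 103



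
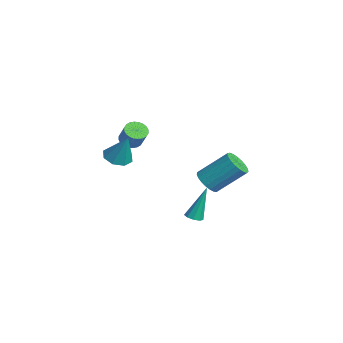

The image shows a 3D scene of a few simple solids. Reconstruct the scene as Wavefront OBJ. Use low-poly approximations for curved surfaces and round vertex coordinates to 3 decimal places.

v 1.37 -1.665 1.956
v 1.888 -1.71 1.601
v 2.548 -1.6 2.548
v 2.03 -1.555 2.904
v 1.85 -1.467 1.599
v 2.51 -1.357 2.547
v 1.738 -1.254 1.652
v 2.398 -1.144 2.599
v 1.571 -1.104 1.751
v 2.231 -0.994 2.699
v 1.373 -1.04 1.882
v 2.033 -0.929 2.829
v 1.174 -1.07 2.023
v 1.834 -0.96 2.971
v 1.006 -1.191 2.155
v 1.666 -1.081 3.103
v 0.892 -1.384 2.256
v 1.552 -1.274 3.204
v 0.852 -1.62 2.312
v 1.512 -1.51 3.259
v 0.89 -1.863 2.313
v 1.55 -1.753 3.261
v 1.002 -2.076 2.261
v 1.662 -1.966 3.208
v 1.169 -2.226 2.161
v 1.829 -2.116 3.109
v 1.367 -2.291 2.031
v 2.027 -2.18 2.978
v 1.566 -2.26 1.889
v 2.226 -2.15 2.837
v 1.734 -2.139 1.757
v 2.394 -2.029 2.705
v 1.848 -1.946 1.656
v 2.508 -1.836 2.604
v 2.59 1.281 -3.556
v 3.087 1.433 -3.583
v 2.47 2.019 -1.604
v 2.874 1.695 -3.695
v 2.528 1.763 -3.742
v 2.211 1.606 -3.702
v 2.072 1.297 -3.594
v 2.175 0.981 -3.468
v 2.473 0.805 -3.383
v 2.825 0.852 -3.379
v 3.068 1.1 -3.458
v 3.409 -2.93 1.977
v 4.036 -3.381 1.813
v 4.051 -2.59 3.503
v 4.117 -2.804 1.651
v 3.783 -2.301 1.68
v 3.23 -2.166 1.883
v 2.781 -2.479 2.141
v 2.7 -3.056 2.303
v 3.035 -3.559 2.274
v 3.588 -3.693 2.071
v 0.512 2.716 -2.323
v 1.058 3.036 -2.844
v 1.534 4.545 -1.418
v 0.988 4.224 -0.897
v 0.773 3.204 -2.927
v 1.249 4.713 -1.501
v 0.443 3.288 -2.906
v 0.919 4.797 -1.48
v 0.125 3.273 -2.784
v 0.601 4.782 -1.358
v -0.126 3.161 -2.582
v 0.35 4.67 -1.156
v -0.267 2.973 -2.335
v 0.209 4.482 -0.909
v -0.273 2.739 -2.086
v 0.203 4.248 -0.66
v -0.143 2.502 -1.879
v 0.333 4.011 -0.453
v 0.1 2.302 -1.748
v 0.575 3.811 -0.322
v 0.414 2.173 -1.716
v 0.89 3.682 -0.29
v 0.745 2.138 -1.789
v 1.221 3.647 -0.364
v 1.036 2.203 -1.955
v 1.512 3.712 -0.529
v 1.236 2.356 -2.184
v 1.712 3.865 -0.758
v 1.311 2.572 -2.438
v 1.787 4.081 -1.012
v 1.248 2.812 -2.671
v 1.724 4.321 -1.245
f 2 1 5
f 2 5 3
f 3 5 6
f 3 6 4
f 5 1 7
f 5 7 6
f 6 7 8
f 6 8 4
f 7 1 9
f 7 9 8
f 8 9 10
f 8 10 4
f 9 1 11
f 9 11 10
f 10 11 12
f 10 12 4
f 11 1 13
f 11 13 12
f 12 13 14
f 12 14 4
f 13 1 15
f 13 15 14
f 14 15 16
f 14 16 4
f 15 1 17
f 15 17 16
f 16 17 18
f 16 18 4
f 17 1 19
f 17 19 18
f 18 19 20
f 18 20 4
f 19 1 21
f 19 21 20
f 20 21 22
f 20 22 4
f 21 1 23
f 21 23 22
f 22 23 24
f 22 24 4
f 23 1 25
f 23 25 24
f 24 25 26
f 24 26 4
f 25 1 27
f 25 27 26
f 26 27 28
f 26 28 4
f 27 1 29
f 27 29 28
f 28 29 30
f 28 30 4
f 29 1 31
f 29 31 30
f 30 31 32
f 30 32 4
f 31 1 33
f 31 33 32
f 32 33 34
f 32 34 4
f 33 1 2
f 33 2 34
f 34 2 3
f 34 3 4
f 36 35 38
f 36 38 37
f 38 35 39
f 38 39 37
f 39 35 40
f 39 40 37
f 40 35 41
f 40 41 37
f 41 35 42
f 41 42 37
f 42 35 43
f 42 43 37
f 43 35 44
f 43 44 37
f 44 35 45
f 44 45 37
f 45 35 36
f 45 36 37
f 47 46 49
f 47 49 48
f 49 46 50
f 49 50 48
f 50 46 51
f 50 51 48
f 51 46 52
f 51 52 48
f 52 46 53
f 52 53 48
f 53 46 54
f 53 54 48
f 54 46 55
f 54 55 48
f 55 46 47
f 55 47 48
f 57 56 60
f 57 60 58
f 58 60 61
f 58 61 59
f 60 56 62
f 60 62 61
f 61 62 63
f 61 63 59
f 62 56 64
f 62 64 63
f 63 64 65
f 63 65 59
f 64 56 66
f 64 66 65
f 65 66 67
f 65 67 59
f 66 56 68
f 66 68 67
f 67 68 69
f 67 69 59
f 68 56 70
f 68 70 69
f 69 70 71
f 69 71 59
f 70 56 72
f 70 72 71
f 71 72 73
f 71 73 59
f 72 56 74
f 72 74 73
f 73 74 75
f 73 75 59
f 74 56 76
f 74 76 75
f 75 76 77
f 75 77 59
f 76 56 78
f 76 78 77
f 77 78 79
f 77 79 59
f 78 56 80
f 78 80 79
f 79 80 81
f 79 81 59
f 80 56 82
f 80 82 81
f 81 82 83
f 81 83 59
f 82 56 84
f 82 84 83
f 83 84 85
f 83 85 59
f 84 56 86
f 84 86 85
f 85 86 87
f 85 87 59
f 86 56 57
f 86 57 87
f 87 57 58
f 87 58 59



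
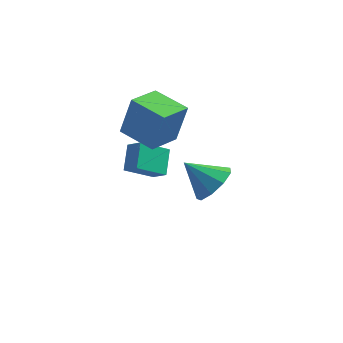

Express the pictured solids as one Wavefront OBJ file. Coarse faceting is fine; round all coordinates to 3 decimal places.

v -2.782 1.431 0.076
v -2.184 1.103 0.567
v -2.869 2.399 0.83
v -2.271 2.072 1.32
v -1.789 2.108 -0.68
v -1.191 1.781 -0.19
v -1.876 3.077 0.073
v -1.278 2.749 0.564
v -2.797 1.047 2.65
v -2.392 1.25 4.361
v -2.189 2.364 2.351
v -1.785 2.566 4.062
v -1.375 0.334 2.398
v -0.971 0.536 4.109
v -0.768 1.65 2.099
v -0.363 1.853 3.81
v 1.508 -2.239 2.96
v 2.095 -2.195 3.655
v 0.392 -2.181 3.9
v 1.957 -1.622 3.456
v 1.609 -1.337 3.025
v 1.214 -1.474 2.564
v 0.957 -1.969 2.289
v 0.957 -2.59 2.327
v 1.215 -3.047 2.662
v 1.611 -3.126 3.136
v 1.958 -2.789 3.528
f 2 4 1
f 5 2 1
f 1 4 3
f 3 5 1
f 2 8 4
f 6 2 5
f 6 8 2
f 4 8 3
f 7 5 3
f 3 8 7
f 7 6 5
f 8 6 7
f 10 12 9
f 13 10 9
f 9 12 11
f 11 13 9
f 10 16 12
f 14 10 13
f 14 16 10
f 12 16 11
f 15 13 11
f 11 16 15
f 15 14 13
f 16 14 15
f 18 17 20
f 18 20 19
f 20 17 21
f 20 21 19
f 21 17 22
f 21 22 19
f 22 17 23
f 22 23 19
f 23 17 24
f 23 24 19
f 24 17 25
f 24 25 19
f 25 17 26
f 25 26 19
f 26 17 27
f 26 27 19
f 27 17 18
f 27 18 19



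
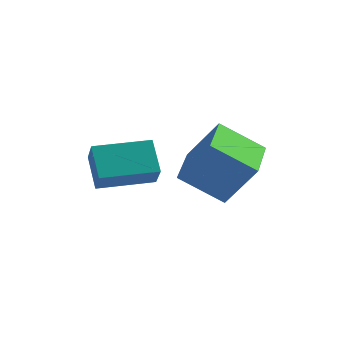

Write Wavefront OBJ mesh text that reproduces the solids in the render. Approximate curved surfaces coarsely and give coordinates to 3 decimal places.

v -0.722 -3.69 2.604
v -0.312 -4.272 3.262
v 0.511 -2.722 2.691
v 0.921 -3.304 3.349
v -0.221 -4.256 1.791
v 0.189 -4.838 2.449
v 1.012 -3.288 1.878
v 1.422 -3.87 2.536
v 2.692 -2.763 1.235
v 1.543 -3.172 2.074
v 2.242 -1.163 1.399
v 1.093 -1.572 2.238
v 3.547 -2.648 2.462
v 2.398 -3.057 3.301
v 3.097 -1.048 2.626
v 1.948 -1.457 3.465
f 2 4 1
f 5 2 1
f 1 4 3
f 3 5 1
f 2 8 4
f 6 2 5
f 6 8 2
f 4 8 3
f 7 5 3
f 3 8 7
f 7 6 5
f 8 6 7
f 10 12 9
f 13 10 9
f 9 12 11
f 11 13 9
f 10 16 12
f 14 10 13
f 14 16 10
f 12 16 11
f 15 13 11
f 11 16 15
f 15 14 13
f 16 14 15



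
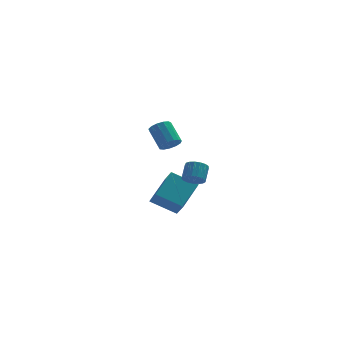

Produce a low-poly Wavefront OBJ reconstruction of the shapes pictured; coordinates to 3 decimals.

v 1.407 2.825 -3.147
v 2.539 4.225 -1.972
v 1.172 3.911 -4.214
v 2.305 5.31 -3.039
v 2.995 2.29 -4.041
v 4.128 3.689 -2.866
v 2.761 3.375 -5.108
v 3.893 4.775 -3.933
v 3.348 0.586 -1.071
v 3.924 0.732 -1.46
v 4.248 1.54 -0.678
v 3.672 1.394 -0.289
v 3.688 0.944 -1.581
v 4.012 1.752 -0.799
v 3.374 1.074 -1.586
v 3.698 1.882 -0.804
v 3.054 1.093 -1.472
v 3.378 1.9 -0.69
v 2.802 0.995 -1.267
v 3.126 1.803 -0.485
v 2.674 0.804 -1.017
v 2.998 1.611 -0.234
v 2.701 0.563 -0.779
v 3.025 1.37 0.003
v 2.877 0.327 -0.608
v 3.201 1.134 0.174
v 3.16 0.15 -0.543
v 3.484 0.958 0.239
v 3.486 0.074 -0.599
v 3.81 0.882 0.183
v 3.781 0.115 -0.763
v 4.105 0.922 0.019
v 3.976 0.264 -0.998
v 4.3 1.071 -0.216
v 4.028 0.486 -1.25
v 4.352 1.294 -0.468
v 1.578 -2.423 3.115
v 2.223 -2.378 3.354
v 1.768 -1.313 4.384
v 1.122 -1.357 4.145
v 2.194 -2.115 3.069
v 1.739 -1.05 4.099
v 1.968 -1.95 2.799
v 1.513 -0.885 3.828
v 1.619 -1.935 2.629
v 1.164 -0.87 3.658
v 1.257 -2.075 2.613
v 0.802 -1.009 3.643
v 0.996 -2.325 2.757
v 0.541 -1.259 3.786
v 0.92 -2.606 3.015
v 0.465 -1.541 4.044
v 1.053 -2.829 3.304
v 0.598 -1.764 4.333
v 1.352 -2.923 3.534
v 0.897 -1.858 4.563
v 1.723 -2.858 3.63
v 1.268 -1.793 4.66
v 2.048 -2.655 3.564
v 1.593 -1.589 4.593
f 2 4 1
f 5 2 1
f 1 4 3
f 3 5 1
f 2 8 4
f 6 2 5
f 6 8 2
f 4 8 3
f 7 5 3
f 3 8 7
f 7 6 5
f 8 6 7
f 10 9 13
f 10 13 11
f 11 13 14
f 11 14 12
f 13 9 15
f 13 15 14
f 14 15 16
f 14 16 12
f 15 9 17
f 15 17 16
f 16 17 18
f 16 18 12
f 17 9 19
f 17 19 18
f 18 19 20
f 18 20 12
f 19 9 21
f 19 21 20
f 20 21 22
f 20 22 12
f 21 9 23
f 21 23 22
f 22 23 24
f 22 24 12
f 23 9 25
f 23 25 24
f 24 25 26
f 24 26 12
f 25 9 27
f 25 27 26
f 26 27 28
f 26 28 12
f 27 9 29
f 27 29 28
f 28 29 30
f 28 30 12
f 29 9 31
f 29 31 30
f 30 31 32
f 30 32 12
f 31 9 33
f 31 33 32
f 32 33 34
f 32 34 12
f 33 9 35
f 33 35 34
f 34 35 36
f 34 36 12
f 35 9 10
f 35 10 36
f 36 10 11
f 36 11 12
f 38 37 41
f 38 41 39
f 39 41 42
f 39 42 40
f 41 37 43
f 41 43 42
f 42 43 44
f 42 44 40
f 43 37 45
f 43 45 44
f 44 45 46
f 44 46 40
f 45 37 47
f 45 47 46
f 46 47 48
f 46 48 40
f 47 37 49
f 47 49 48
f 48 49 50
f 48 50 40
f 49 37 51
f 49 51 50
f 50 51 52
f 50 52 40
f 51 37 53
f 51 53 52
f 52 53 54
f 52 54 40
f 53 37 55
f 53 55 54
f 54 55 56
f 54 56 40
f 55 37 57
f 55 57 56
f 56 57 58
f 56 58 40
f 57 37 59
f 57 59 58
f 58 59 60
f 58 60 40
f 59 37 38
f 59 38 60
f 60 38 39
f 60 39 40



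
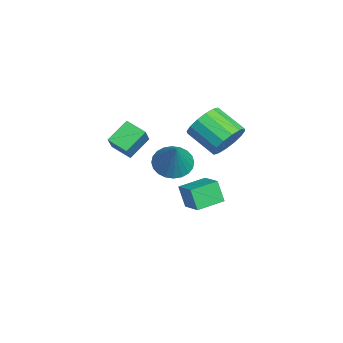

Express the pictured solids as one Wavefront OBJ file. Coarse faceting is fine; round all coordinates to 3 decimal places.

v -0.328 3.714 2.107
v 0.282 3.794 2.97
v -0.761 2.626 3.816
v -1.372 2.546 2.953
v -0.102 4.181 3.031
v -1.145 3.013 3.877
v -0.546 4.443 2.845
v -1.589 3.275 3.691
v -0.932 4.51 2.461
v -1.976 3.342 3.307
v -1.157 4.363 1.982
v -2.2 3.196 2.828
v -1.159 4.043 1.536
v -2.202 2.875 2.383
v -0.939 3.634 1.244
v -1.982 2.466 2.09
v -0.555 3.247 1.183
v -1.598 2.079 2.029
v -0.111 2.985 1.369
v -1.154 1.817 2.215
v 0.276 2.918 1.753
v -0.768 1.75 2.599
v 0.5 3.064 2.232
v -0.543 1.897 3.078
v 0.502 3.385 2.677
v -0.541 2.217 3.524
v -1.047 -1.761 1.48
v 0.012 -1.964 2.634
v -1.765 -0.85 2.298
v -0.706 -1.053 3.453
v -0.434 -0.907 1.067
v 0.625 -1.11 2.222
v -1.152 0.004 1.886
v -0.093 -0.199 3.04
v -2.855 1.814 -4.106
v -3.235 1.495 -2.904
v -3.542 3.174 -3.963
v -3.922 2.855 -2.761
v -1.698 2.345 -3.599
v -2.078 2.026 -2.397
v -2.385 3.705 -3.456
v -2.765 3.386 -2.254
v 0.363 1.04 1.213
v 1.119 0.655 0.683
v 1.577 1.12 2.887
v 1.173 1.037 0.626
v 1.104 1.42 0.658
v 0.921 1.745 0.775
v 0.654 1.962 0.958
v 0.343 2.039 1.18
v 0.034 1.964 1.407
v -0.224 1.749 1.604
v -0.393 1.425 1.742
v -0.447 1.043 1.799
v -0.377 0.66 1.767
v -0.195 0.336 1.65
v 0.072 0.118 1.467
v 0.383 0.041 1.245
v 0.692 0.116 1.018
v 0.95 0.332 0.821
f 2 1 5
f 2 5 3
f 3 5 6
f 3 6 4
f 5 1 7
f 5 7 6
f 6 7 8
f 6 8 4
f 7 1 9
f 7 9 8
f 8 9 10
f 8 10 4
f 9 1 11
f 9 11 10
f 10 11 12
f 10 12 4
f 11 1 13
f 11 13 12
f 12 13 14
f 12 14 4
f 13 1 15
f 13 15 14
f 14 15 16
f 14 16 4
f 15 1 17
f 15 17 16
f 16 17 18
f 16 18 4
f 17 1 19
f 17 19 18
f 18 19 20
f 18 20 4
f 19 1 21
f 19 21 20
f 20 21 22
f 20 22 4
f 21 1 23
f 21 23 22
f 22 23 24
f 22 24 4
f 23 1 25
f 23 25 24
f 24 25 26
f 24 26 4
f 25 1 2
f 25 2 26
f 26 2 3
f 26 3 4
f 28 30 27
f 31 28 27
f 27 30 29
f 29 31 27
f 28 34 30
f 32 28 31
f 32 34 28
f 30 34 29
f 33 31 29
f 29 34 33
f 33 32 31
f 34 32 33
f 36 38 35
f 39 36 35
f 35 38 37
f 37 39 35
f 36 42 38
f 40 36 39
f 40 42 36
f 38 42 37
f 41 39 37
f 37 42 41
f 41 40 39
f 42 40 41
f 44 43 46
f 44 46 45
f 46 43 47
f 46 47 45
f 47 43 48
f 47 48 45
f 48 43 49
f 48 49 45
f 49 43 50
f 49 50 45
f 50 43 51
f 50 51 45
f 51 43 52
f 51 52 45
f 52 43 53
f 52 53 45
f 53 43 54
f 53 54 45
f 54 43 55
f 54 55 45
f 55 43 56
f 55 56 45
f 56 43 57
f 56 57 45
f 57 43 58
f 57 58 45
f 58 43 59
f 58 59 45
f 59 43 60
f 59 60 45
f 60 43 44
f 60 44 45



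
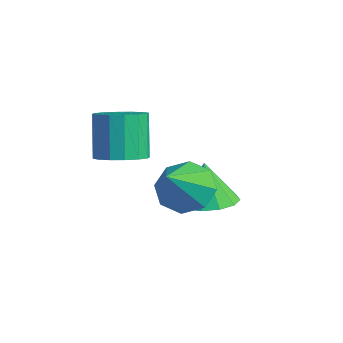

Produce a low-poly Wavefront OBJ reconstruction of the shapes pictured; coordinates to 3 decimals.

v -1.183 -1.649 1.967
v -0.508 -1.108 2.128
v -1.201 -0.691 3.634
v -1.877 -1.231 3.473
v -0.817 -0.85 1.914
v -1.51 -0.433 3.421
v -1.224 -0.807 1.715
v -1.917 -0.389 3.221
v -1.62 -0.988 1.583
v -2.314 -0.571 3.089
v -1.899 -1.347 1.554
v -2.593 -0.93 3.06
v -1.987 -1.787 1.635
v -2.68 -1.369 3.142
v -1.859 -2.189 1.806
v -2.552 -1.772 3.312
v -1.55 -2.447 2.019
v -2.243 -2.03 3.526
v -1.143 -2.491 2.219
v -1.836 -2.073 3.725
v -0.746 -2.309 2.351
v -1.44 -1.892 3.857
v -0.467 -1.95 2.38
v -1.161 -1.533 3.886
v -0.38 -1.511 2.298
v -1.073 -1.093 3.805
v -0.011 0.804 -0.286
v 0.944 0.59 -0.038
v -0.389 0.896 1.246
v 0.912 1.157 -0.079
v 0.588 1.611 -0.186
v 0.073 1.81 -0.325
v -0.469 1.69 -0.451
v -0.865 1.288 -0.525
v -0.991 0.733 -0.523
v -0.805 0.2 -0.445
v -0.368 -0.14 -0.317
v 0.183 -0.181 -0.179
v 0.672 0.091 -0.075
v 1.597 -1.11 2.025
v 2.092 -1.584 1.325
v 2.423 -2.33 3.435
v 2.475 -1.002 1.603
v 2.343 -0.484 2.129
v 1.774 -0.332 2.594
v 1.101 -0.636 2.725
v 0.719 -1.218 2.446
v 0.85 -1.736 1.92
v 1.419 -1.888 1.456
f 2 1 5
f 2 5 3
f 3 5 6
f 3 6 4
f 5 1 7
f 5 7 6
f 6 7 8
f 6 8 4
f 7 1 9
f 7 9 8
f 8 9 10
f 8 10 4
f 9 1 11
f 9 11 10
f 10 11 12
f 10 12 4
f 11 1 13
f 11 13 12
f 12 13 14
f 12 14 4
f 13 1 15
f 13 15 14
f 14 15 16
f 14 16 4
f 15 1 17
f 15 17 16
f 16 17 18
f 16 18 4
f 17 1 19
f 17 19 18
f 18 19 20
f 18 20 4
f 19 1 21
f 19 21 20
f 20 21 22
f 20 22 4
f 21 1 23
f 21 23 22
f 22 23 24
f 22 24 4
f 23 1 25
f 23 25 24
f 24 25 26
f 24 26 4
f 25 1 2
f 25 2 26
f 26 2 3
f 26 3 4
f 28 27 30
f 28 30 29
f 30 27 31
f 30 31 29
f 31 27 32
f 31 32 29
f 32 27 33
f 32 33 29
f 33 27 34
f 33 34 29
f 34 27 35
f 34 35 29
f 35 27 36
f 35 36 29
f 36 27 37
f 36 37 29
f 37 27 38
f 37 38 29
f 38 27 39
f 38 39 29
f 39 27 28
f 39 28 29
f 41 40 43
f 41 43 42
f 43 40 44
f 43 44 42
f 44 40 45
f 44 45 42
f 45 40 46
f 45 46 42
f 46 40 47
f 46 47 42
f 47 40 48
f 47 48 42
f 48 40 49
f 48 49 42
f 49 40 41
f 49 41 42



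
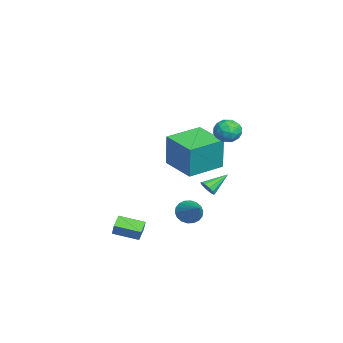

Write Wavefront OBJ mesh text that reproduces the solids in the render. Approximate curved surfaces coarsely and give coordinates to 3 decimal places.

v -2.257 -0.662 -3.775
v -1.887 -1.265 -3.994
v -0.943 -0.178 -2.885
v -1.812 -1.044 -4.226
v -1.824 -0.747 -4.369
v -1.922 -0.434 -4.394
v -2.087 -0.166 -4.297
v -2.286 0.004 -4.096
v -2.478 0.042 -3.832
v -2.627 -0.06 -3.556
v -2.703 -0.281 -3.324
v -2.691 -0.577 -3.181
v -2.592 -0.89 -3.156
v -2.428 -1.159 -3.253
v -2.229 -1.328 -3.454
v -2.037 -1.366 -3.718
v -1.205 0.227 -1.656
v -0.922 0.089 -1.243
v -1.755 1.233 -0.944
v -0.752 0.302 -1.412
v -0.755 0.487 -1.675
v -0.93 0.572 -1.931
v -1.21 0.526 -2.082
v -1.488 0.365 -2.07
v -1.658 0.152 -1.9
v -1.655 -0.033 -1.637
v -1.48 -0.118 -1.381
v -1.2 -0.072 -1.231
v -0.142 1.363 2.691
v 0.318 1.808 3.076
v 0.642 0.452 2.804
v 1.102 0.897 3.189
v 0.454 0.681 3.489
v -0.031 1.244 3.419
v 0.991 1.016 2.461
v 0.506 1.579 2.391
v 1.018 1.593 2.934
v 0.686 1.386 3.569
v 0.274 0.874 2.311
v -0.058 0.667 2.946
v 0.019 1.666 2.873
v 0.941 0.594 3.007
v 0.56 0.468 3.183
v 0.83 0.729 3.409
v -0.186 1.334 3.075
v 0.084 1.595 3.301
v 0.164 0.933 3.545
v 0.876 0.665 2.579
v 1.146 0.926 2.805
v 0.13 1.531 2.471
v 0.4 1.792 2.697
v 0.796 1.327 2.335
v 0.701 1.8 3.016
v 1.162 1.265 3.083
v 1.097 1.335 2.655
v 0.812 1.666 2.613
v 0.506 1.679 3.39
v 0.967 1.143 3.457
v 0.586 1.017 3.633
v 0.301 1.348 3.592
v 0.918 1.553 3.306
v -0.007 1.117 2.423
v 0.454 0.581 2.49
v 0.659 0.912 2.288
v 0.374 1.243 2.247
v -0.202 0.995 2.797
v 0.259 0.46 2.864
v 0.148 0.594 3.267
v -0.137 0.925 3.225
v 0.042 0.707 2.574
v -0.177 -4.43 -4.284
v -0.867 -4.223 -3.914
v 0.043 -3.109 -4.614
v -0.647 -2.901 -4.244
v 0.247 -4.319 -3.556
v -0.443 -4.111 -3.186
v 0.467 -2.997 -3.886
v -0.223 -2.79 -3.516
v -4.996 -0.145 -0.832
v -4.676 -0.116 1.122
v -3.413 1.028 -1.108
v -3.092 1.057 0.845
v -3.788 -1.817 -1.005
v -3.467 -1.788 0.948
v -2.204 -0.644 -1.282
v -1.884 -0.615 0.672
f 2 1 4
f 2 4 3
f 4 1 5
f 4 5 3
f 5 1 6
f 5 6 3
f 6 1 7
f 6 7 3
f 7 1 8
f 7 8 3
f 8 1 9
f 8 9 3
f 9 1 10
f 9 10 3
f 10 1 11
f 10 11 3
f 11 1 12
f 11 12 3
f 12 1 13
f 12 13 3
f 13 1 14
f 13 14 3
f 14 1 15
f 14 15 3
f 15 1 16
f 15 16 3
f 16 1 2
f 16 2 3
f 18 17 20
f 18 20 19
f 20 17 21
f 20 21 19
f 21 17 22
f 21 22 19
f 22 17 23
f 22 23 19
f 23 17 24
f 23 24 19
f 24 17 25
f 24 25 19
f 25 17 26
f 25 26 19
f 26 17 27
f 26 27 19
f 27 17 28
f 27 28 19
f 28 17 18
f 28 18 19
f 29 66 45
f 66 40 69
f 45 69 34
f 66 69 45
f 29 45 41
f 45 34 46
f 41 46 30
f 45 46 41
f 29 41 50
f 41 30 51
f 50 51 36
f 41 51 50
f 29 50 62
f 50 36 65
f 62 65 39
f 50 65 62
f 29 62 66
f 62 39 70
f 66 70 40
f 62 70 66
f 30 46 57
f 46 34 60
f 57 60 38
f 46 60 57
f 34 69 47
f 69 40 68
f 47 68 33
f 69 68 47
f 40 70 67
f 70 39 63
f 67 63 31
f 70 63 67
f 39 65 64
f 65 36 52
f 64 52 35
f 65 52 64
f 36 51 56
f 51 30 53
f 56 53 37
f 51 53 56
f 32 58 44
f 58 38 59
f 44 59 33
f 58 59 44
f 32 44 42
f 44 33 43
f 42 43 31
f 44 43 42
f 32 42 49
f 42 31 48
f 49 48 35
f 42 48 49
f 32 49 54
f 49 35 55
f 54 55 37
f 49 55 54
f 32 54 58
f 54 37 61
f 58 61 38
f 54 61 58
f 33 59 47
f 59 38 60
f 47 60 34
f 59 60 47
f 31 43 67
f 43 33 68
f 67 68 40
f 43 68 67
f 35 48 64
f 48 31 63
f 64 63 39
f 48 63 64
f 37 55 56
f 55 35 52
f 56 52 36
f 55 52 56
f 38 61 57
f 61 37 53
f 57 53 30
f 61 53 57
f 72 74 71
f 75 72 71
f 71 74 73
f 73 75 71
f 72 78 74
f 76 72 75
f 76 78 72
f 74 78 73
f 77 75 73
f 73 78 77
f 77 76 75
f 78 76 77
f 80 82 79
f 83 80 79
f 79 82 81
f 81 83 79
f 80 86 82
f 84 80 83
f 84 86 80
f 82 86 81
f 85 83 81
f 81 86 85
f 85 84 83
f 86 84 85



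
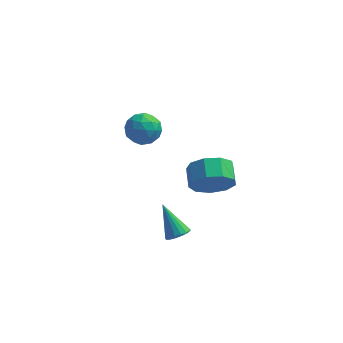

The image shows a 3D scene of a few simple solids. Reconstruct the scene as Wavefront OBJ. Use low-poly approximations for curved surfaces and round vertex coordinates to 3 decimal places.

v -1.873 3.332 -1.831
v -0.96 3.295 -1.798
v -1.94 1.865 -1.642
v -1.027 1.828 -1.609
v -1.493 2.222 -0.928
v -1.452 3.129 -1.045
v -1.448 2.031 -2.395
v -1.407 2.938 -2.512
v -0.697 2.491 -2.147
v -0.725 2.609 -1.24
v -2.175 2.551 -2.2
v -2.203 2.669 -1.293
v -1.411 3.442 -1.831
v -1.489 1.718 -1.609
v -1.764 1.95 -1.209
v -1.227 1.928 -1.189
v -1.7 3.344 -1.388
v -1.163 3.322 -1.369
v -1.476 2.692 -0.858
v -1.737 1.838 -2.071
v -1.2 1.816 -2.052
v -1.673 3.232 -2.251
v -1.136 3.21 -2.231
v -1.424 2.468 -2.582
v -0.719 2.947 -2.017
v -0.759 2.085 -1.906
v -1.006 2.205 -2.368
v -0.982 2.738 -2.436
v -0.736 3.017 -1.484
v -0.775 2.155 -1.373
v -1.049 2.387 -0.972
v -1.025 2.919 -1.041
v -0.581 2.544 -1.689
v -2.125 3.005 -2.067
v -2.164 2.143 -1.956
v -1.875 2.241 -2.399
v -1.851 2.773 -2.468
v -2.141 3.075 -1.534
v -2.181 2.213 -1.423
v -1.918 2.422 -1.004
v -1.894 2.955 -1.072
v -2.319 2.616 -1.751
v 1.095 -3.415 -3.222
v 1.611 -3.352 -2.944
v 0.305 -2.685 -1.918
v 1.585 -3.114 -3.093
v 1.447 -2.945 -3.272
v 1.228 -2.883 -3.439
v 0.978 -2.944 -3.557
v 0.755 -3.112 -3.597
v 0.61 -3.35 -3.552
v 0.576 -3.603 -3.431
v 0.66 -3.813 -3.262
v 0.844 -3.932 -3.084
v 1.086 -3.932 -2.937
v 1.329 -3.814 -2.856
v 1.519 -3.605 -2.858
v 2.371 -2.013 -0.841
v 2.842 -2.258 0.054
v 2.6 -1.332 0.435
v 2.129 -1.087 -0.459
v 3.307 -1.954 -0.391
v 3.065 -1.028 -0.01
v 3.334 -1.677 -1.046
v 3.092 -0.751 -0.664
v 2.91 -1.558 -1.604
v 2.668 -0.632 -1.223
v 2.234 -1.651 -1.806
v 1.993 -0.725 -1.425
v 1.622 -1.914 -1.556
v 1.381 -0.988 -1.175
v 1.361 -2.223 -0.971
v 1.119 -1.297 -0.59
v 1.572 -2.434 -0.325
v 1.33 -1.508 0.056
v 2.157 -2.448 0.08
v 1.915 -1.522 0.461
f 1 38 17
f 38 12 41
f 17 41 6
f 38 41 17
f 1 17 13
f 17 6 18
f 13 18 2
f 17 18 13
f 1 13 22
f 13 2 23
f 22 23 8
f 13 23 22
f 1 22 34
f 22 8 37
f 34 37 11
f 22 37 34
f 1 34 38
f 34 11 42
f 38 42 12
f 34 42 38
f 2 18 29
f 18 6 32
f 29 32 10
f 18 32 29
f 6 41 19
f 41 12 40
f 19 40 5
f 41 40 19
f 12 42 39
f 42 11 35
f 39 35 3
f 42 35 39
f 11 37 36
f 37 8 24
f 36 24 7
f 37 24 36
f 8 23 28
f 23 2 25
f 28 25 9
f 23 25 28
f 4 30 16
f 30 10 31
f 16 31 5
f 30 31 16
f 4 16 14
f 16 5 15
f 14 15 3
f 16 15 14
f 4 14 21
f 14 3 20
f 21 20 7
f 14 20 21
f 4 21 26
f 21 7 27
f 26 27 9
f 21 27 26
f 4 26 30
f 26 9 33
f 30 33 10
f 26 33 30
f 5 31 19
f 31 10 32
f 19 32 6
f 31 32 19
f 3 15 39
f 15 5 40
f 39 40 12
f 15 40 39
f 7 20 36
f 20 3 35
f 36 35 11
f 20 35 36
f 9 27 28
f 27 7 24
f 28 24 8
f 27 24 28
f 10 33 29
f 33 9 25
f 29 25 2
f 33 25 29
f 44 43 46
f 44 46 45
f 46 43 47
f 46 47 45
f 47 43 48
f 47 48 45
f 48 43 49
f 48 49 45
f 49 43 50
f 49 50 45
f 50 43 51
f 50 51 45
f 51 43 52
f 51 52 45
f 52 43 53
f 52 53 45
f 53 43 54
f 53 54 45
f 54 43 55
f 54 55 45
f 55 43 56
f 55 56 45
f 56 43 57
f 56 57 45
f 57 43 44
f 57 44 45
f 59 58 62
f 59 62 60
f 60 62 63
f 60 63 61
f 62 58 64
f 62 64 63
f 63 64 65
f 63 65 61
f 64 58 66
f 64 66 65
f 65 66 67
f 65 67 61
f 66 58 68
f 66 68 67
f 67 68 69
f 67 69 61
f 68 58 70
f 68 70 69
f 69 70 71
f 69 71 61
f 70 58 72
f 70 72 71
f 71 72 73
f 71 73 61
f 72 58 74
f 72 74 73
f 73 74 75
f 73 75 61
f 74 58 76
f 74 76 75
f 75 76 77
f 75 77 61
f 76 58 59
f 76 59 77
f 77 59 60
f 77 60 61



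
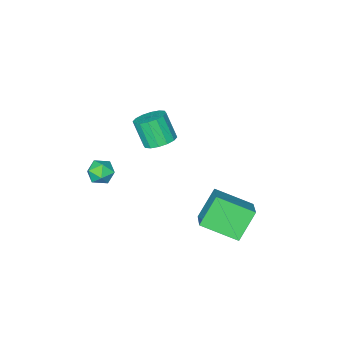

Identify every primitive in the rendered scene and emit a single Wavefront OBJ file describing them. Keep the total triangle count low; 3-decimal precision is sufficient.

v -2.286 0.359 2.547
v -1.756 0.912 2.839
v -1.703 0.175 4.144
v -2.234 -0.379 3.853
v -2.14 1.064 2.94
v -2.087 0.326 4.245
v -2.562 1.026 2.935
v -2.51 0.289 4.241
v -2.911 0.81 2.827
v -2.858 0.073 4.133
v -3.093 0.472 2.644
v -3.04 -0.265 3.95
v -3.058 0.105 2.435
v -3.005 -0.632 3.741
v -2.817 -0.195 2.256
v -2.764 -0.932 3.561
v -2.433 -0.346 2.155
v -2.38 -1.084 3.46
v -2.01 -0.309 2.159
v -1.958 -1.046 3.465
v -1.662 -0.093 2.267
v -1.609 -0.83 3.573
v -1.48 0.245 2.45
v -1.427 -0.492 3.756
v -1.515 0.612 2.659
v -1.462 -0.125 3.965
v -1.062 -2.143 -1.723
v -0.668 -2.106 -1.066
v -1.472 -3.274 -1.414
v -1.078 -3.237 -0.757
v -1.689 -2.784 -0.864
v -1.435 -2.085 -1.055
v -0.705 -3.295 -1.425
v -0.451 -2.596 -1.616
v -0.447 -2.818 -0.881
v -1.055 -2.502 -0.535
v -1.085 -2.878 -1.945
v -1.693 -2.562 -1.599
v -4.454 3.352 -3.436
v -5.557 3.237 -2.043
v -3.565 4.531 -2.634
v -4.668 4.416 -1.241
v -3.272 1.904 -2.619
v -4.375 1.789 -1.226
v -2.383 3.083 -1.817
v -3.486 2.968 -0.424
f 2 1 5
f 2 5 3
f 3 5 6
f 3 6 4
f 5 1 7
f 5 7 6
f 6 7 8
f 6 8 4
f 7 1 9
f 7 9 8
f 8 9 10
f 8 10 4
f 9 1 11
f 9 11 10
f 10 11 12
f 10 12 4
f 11 1 13
f 11 13 12
f 12 13 14
f 12 14 4
f 13 1 15
f 13 15 14
f 14 15 16
f 14 16 4
f 15 1 17
f 15 17 16
f 16 17 18
f 16 18 4
f 17 1 19
f 17 19 18
f 18 19 20
f 18 20 4
f 19 1 21
f 19 21 20
f 20 21 22
f 20 22 4
f 21 1 23
f 21 23 22
f 22 23 24
f 22 24 4
f 23 1 25
f 23 25 24
f 24 25 26
f 24 26 4
f 25 1 2
f 25 2 26
f 26 2 3
f 26 3 4
f 27 38 32
f 27 32 28
f 27 28 34
f 27 34 37
f 27 37 38
f 28 32 36
f 32 38 31
f 38 37 29
f 37 34 33
f 34 28 35
f 30 36 31
f 30 31 29
f 30 29 33
f 30 33 35
f 30 35 36
f 31 36 32
f 29 31 38
f 33 29 37
f 35 33 34
f 36 35 28
f 40 42 39
f 43 40 39
f 39 42 41
f 41 43 39
f 40 46 42
f 44 40 43
f 44 46 40
f 42 46 41
f 45 43 41
f 41 46 45
f 45 44 43
f 46 44 45

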